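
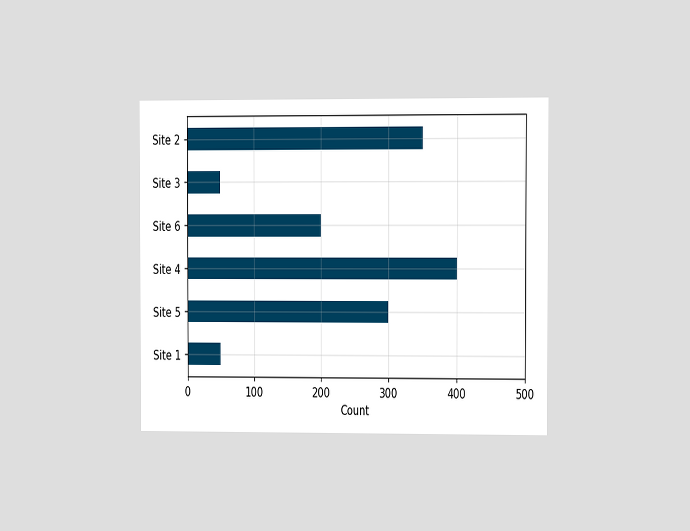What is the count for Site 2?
350

The chart is viewed at a slight angle. Reading along the chart's x-axis, the Site 2 bar reaches 350.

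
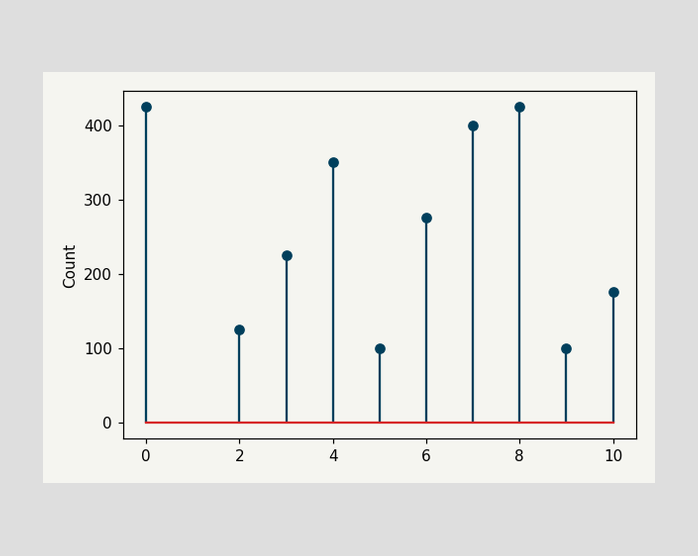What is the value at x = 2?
125

The stem at x=2 reaches 125.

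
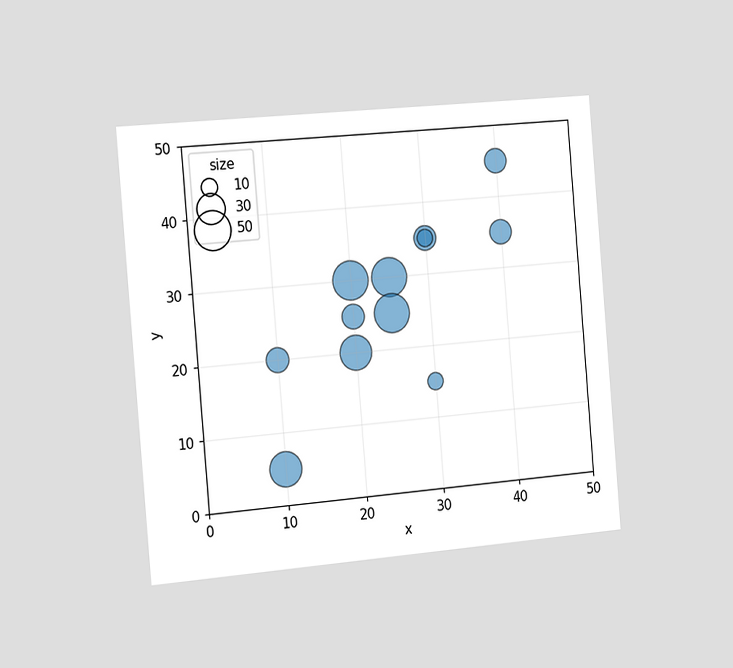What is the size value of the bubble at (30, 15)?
The chart is tilted about 5° counter-clockwise and viewed slightly from the left. Matching the bubble at (30, 15) against the size legend gives 10.

10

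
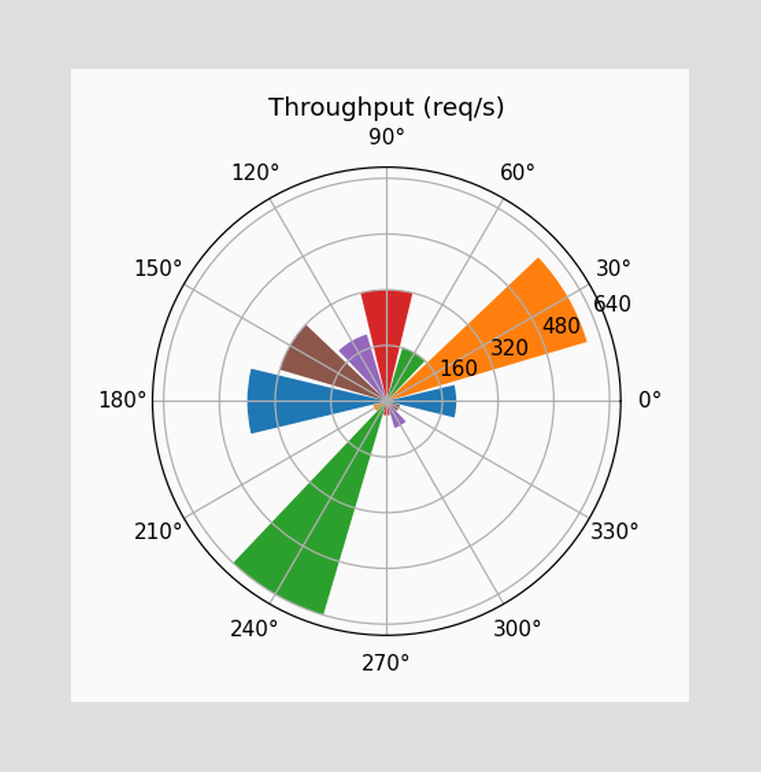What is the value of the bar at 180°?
400req/s

The bar at 180° reaches 400req/s on the radial axis.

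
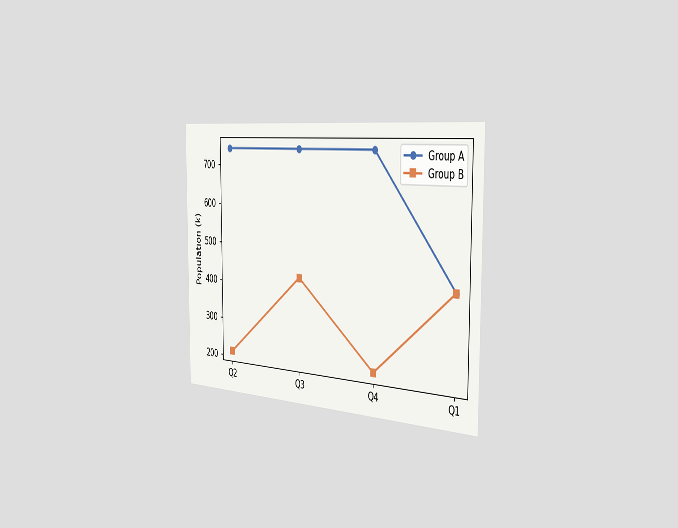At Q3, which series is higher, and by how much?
The chart is viewed slightly from the right. At Q3, Group A sits above the other line by 318k.

Group A, by 318k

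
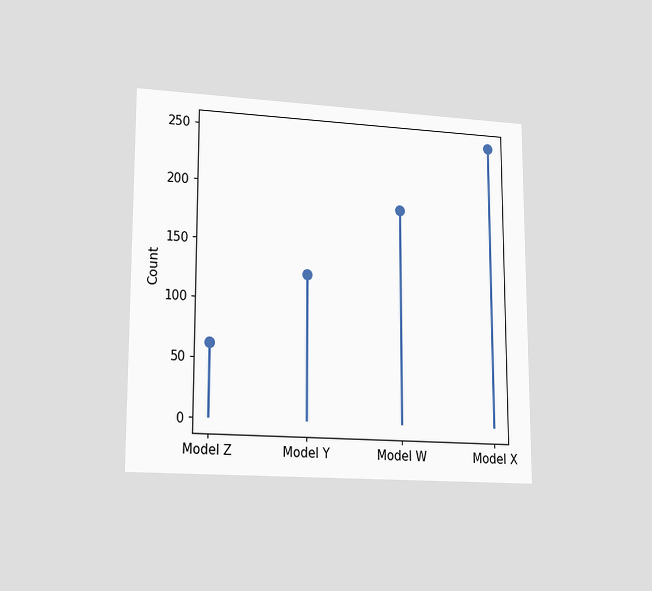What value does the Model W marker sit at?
The chart is viewed at a slight angle. The Model W marker sits at 186.

186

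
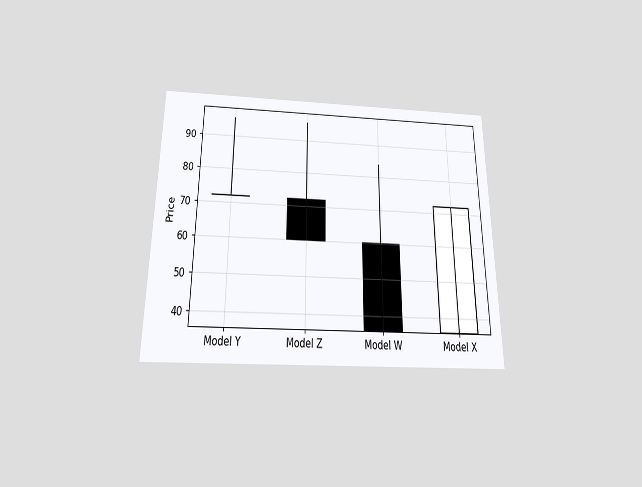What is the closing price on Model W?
36

The chart is viewed slightly from below. The Model W candle closes at 36.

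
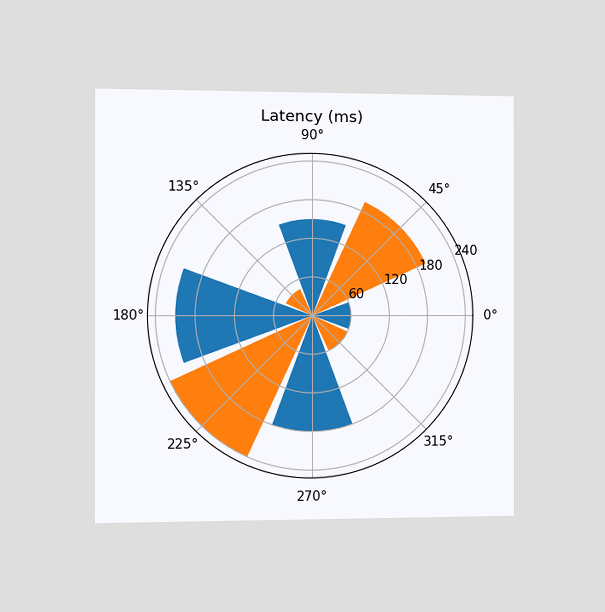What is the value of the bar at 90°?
The chart is viewed slightly from the left. The bar at 90° reaches 150ms on the radial axis.

150ms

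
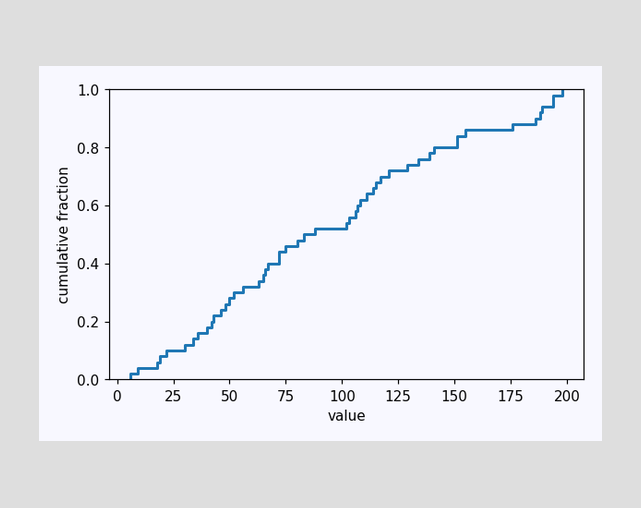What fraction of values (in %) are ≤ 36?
At x=36 the ECDF step is at 16%.

16%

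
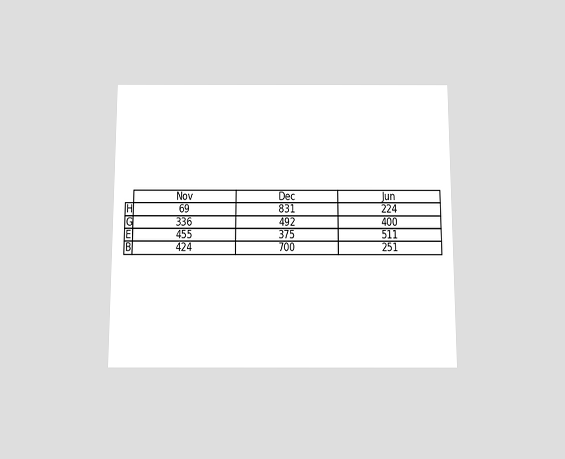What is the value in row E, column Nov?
The chart is viewed slightly from below. The (E, Nov) cell reads 455.

455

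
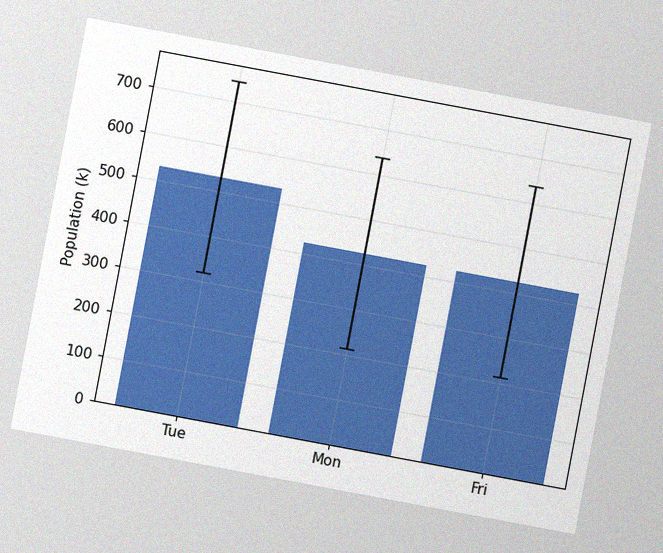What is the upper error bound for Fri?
The chart is tilted about 11° clockwise, with some photo noise. The Fri bar's upper whisker reaches 636k.

636k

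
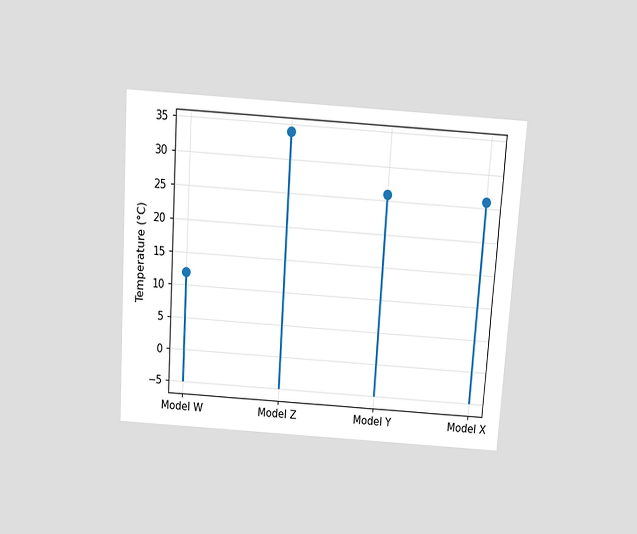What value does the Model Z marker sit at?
The chart is tilted about 4° clockwise and viewed slightly from above. The Model Z marker sits at 34°C.

34°C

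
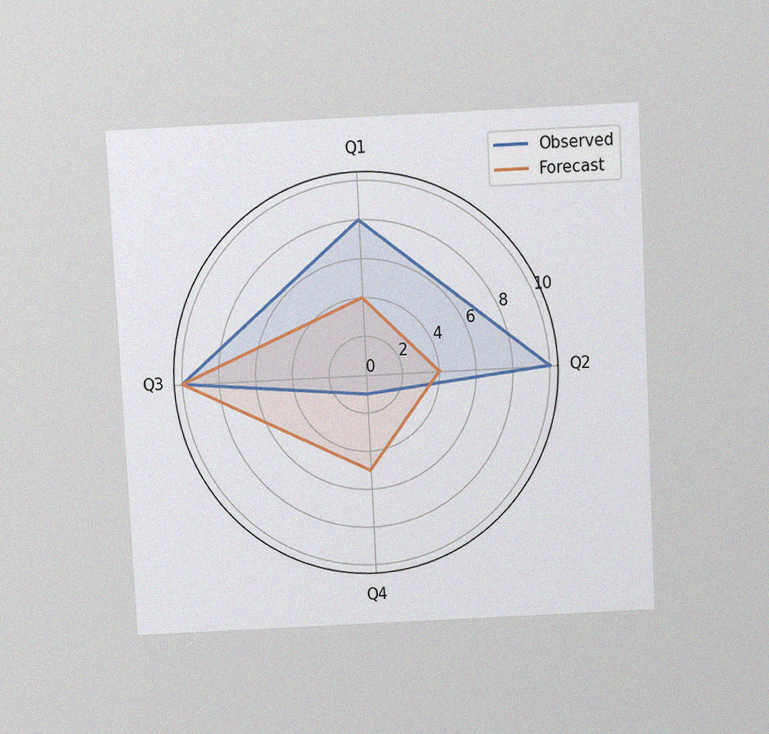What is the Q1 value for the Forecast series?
The chart is tilted about 3° counter-clockwise and viewed slightly from above, with some photo noise. On the Q1 axis, Forecast reaches 4.

4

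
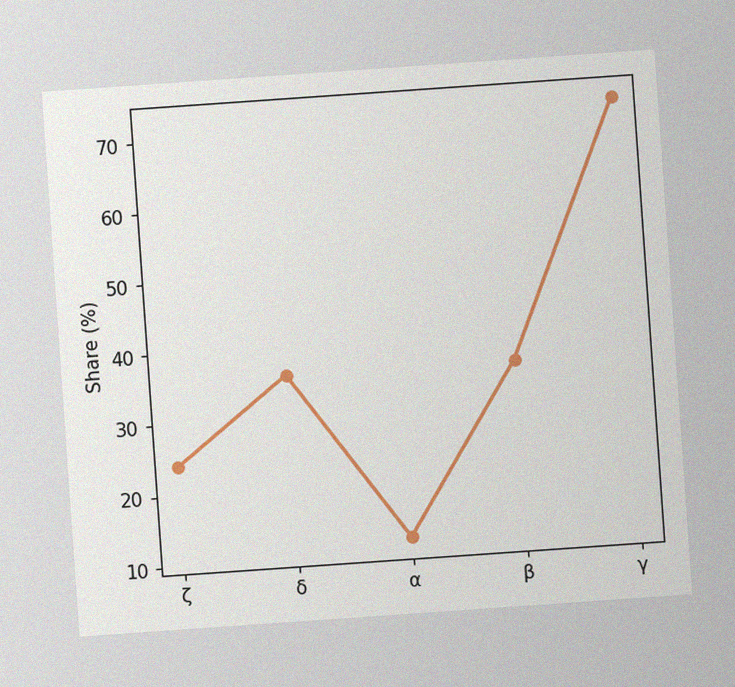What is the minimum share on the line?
The chart is tilted about 4° counter-clockwise, with some photo noise. The lowest point is at α, and reading across to the y-axis gives 12%.

12%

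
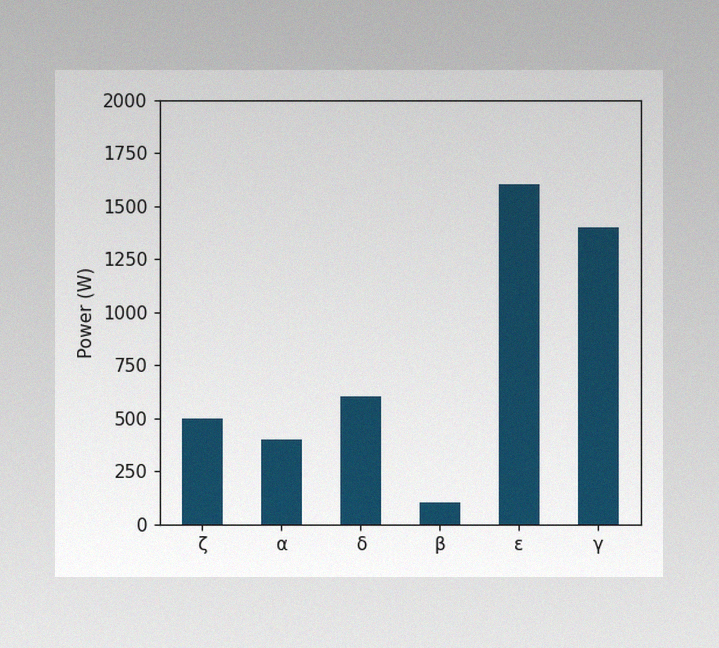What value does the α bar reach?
The image has some photo noise and uneven lighting. Reading along the chart's y-axis, the α bar reaches 400W.

400W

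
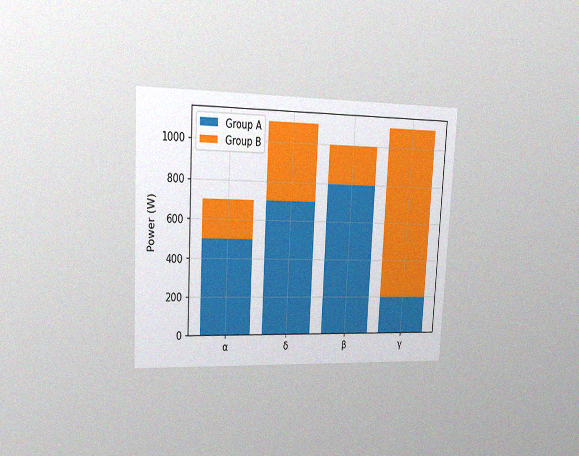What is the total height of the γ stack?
1100W

The chart is tilted about 3° clockwise and viewed slightly from the left, with some photo noise. The γ stack's top reaches 1100W on the y-axis.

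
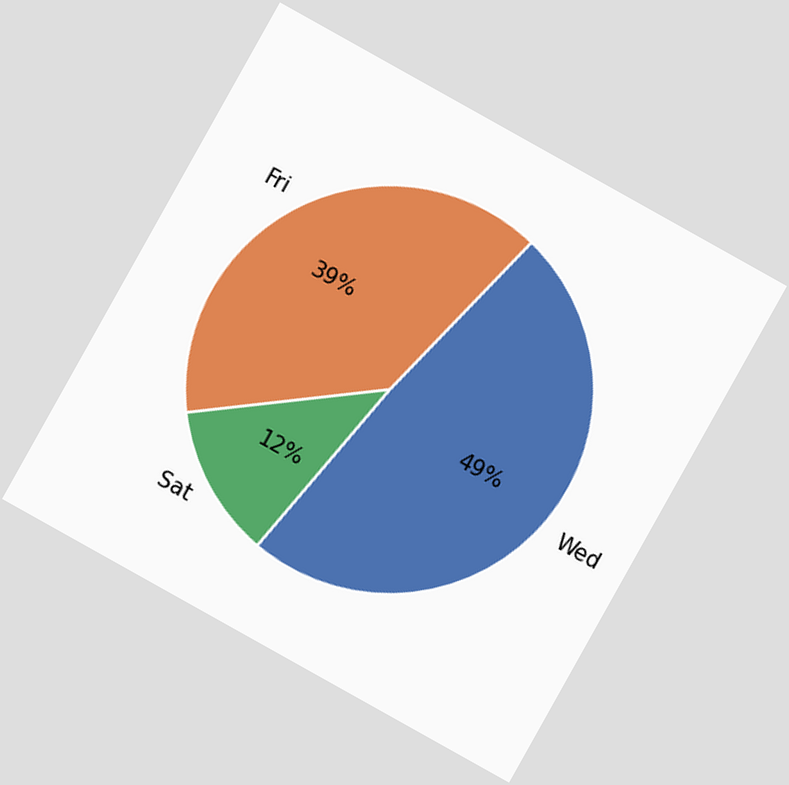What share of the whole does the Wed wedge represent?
The chart is tilted about 29° clockwise. The Wed slice takes up 49% of the pie.

49%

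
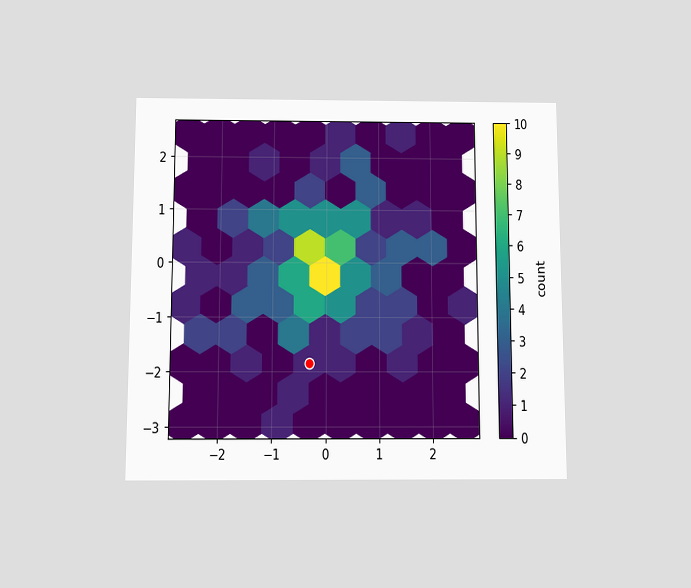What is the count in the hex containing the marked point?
1

The chart is viewed slightly from below. The marked hex reads 1 on the colorbar.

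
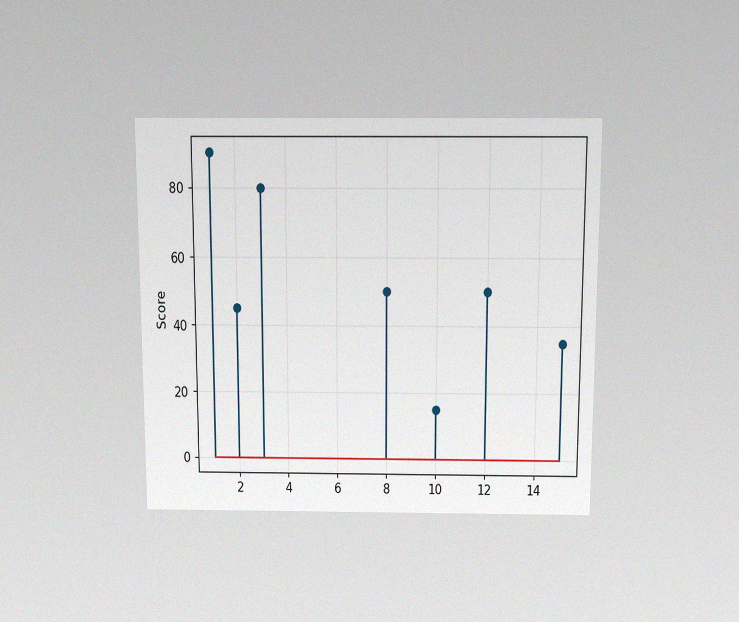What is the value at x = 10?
The chart is viewed slightly from above, with some photo noise. The stem at x=10 reaches 15.

15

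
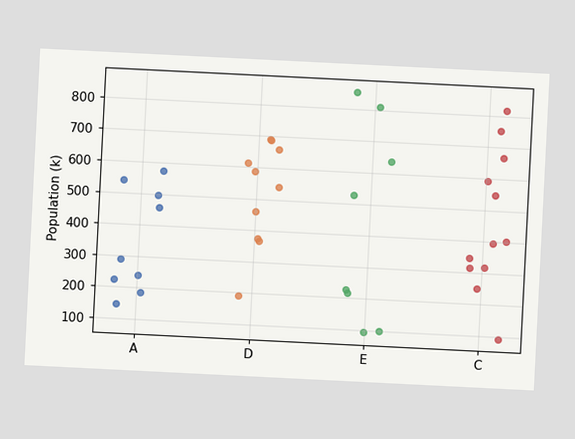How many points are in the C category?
12

The chart is tilted about 3° clockwise. Counting the markers in the C column gives 12.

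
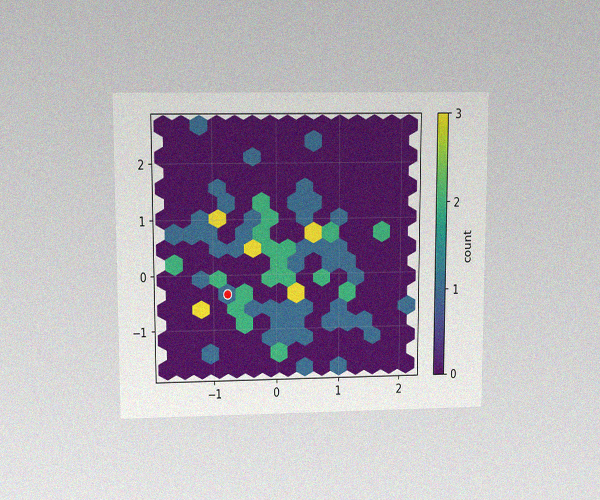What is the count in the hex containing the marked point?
The chart is viewed at a slight angle, with some photo noise. The marked hex reads 1 on the colorbar.

1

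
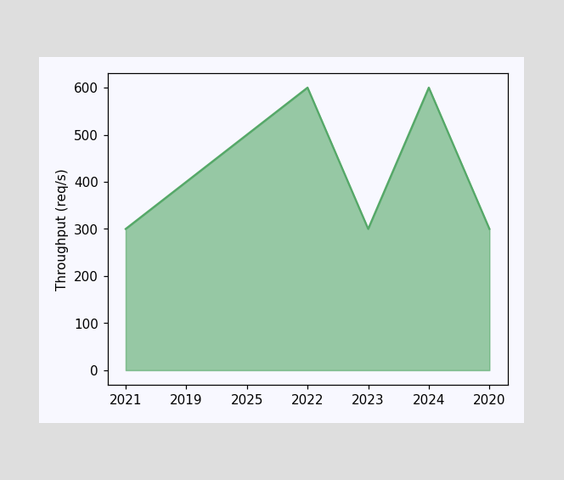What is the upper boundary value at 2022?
At 2022 the upper boundary is at 600req/s.

600req/s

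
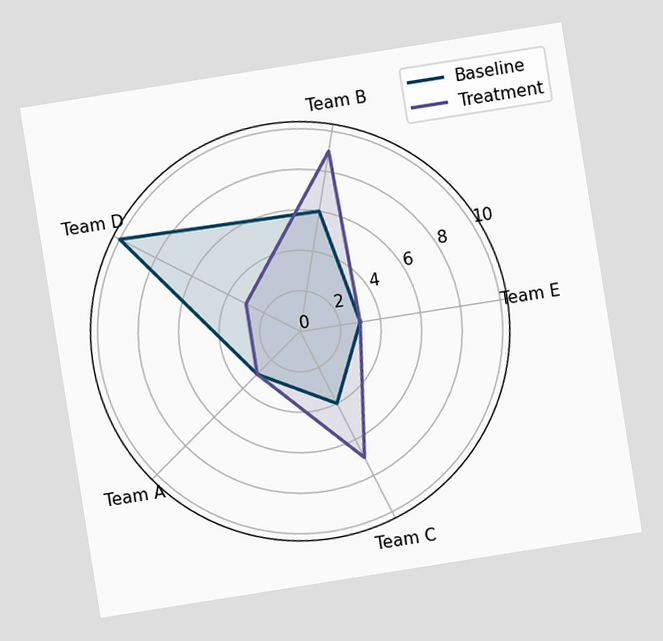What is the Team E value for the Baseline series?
The chart is tilted about 9° counter-clockwise. On the Team E axis, Baseline reaches 3.

3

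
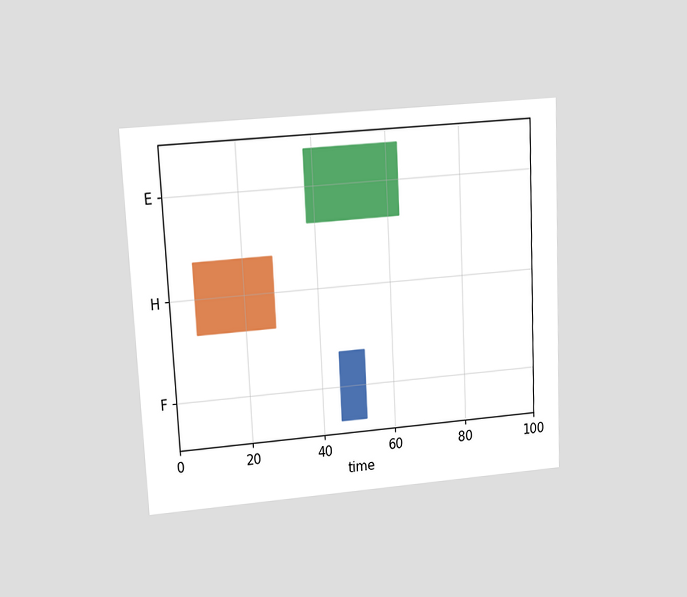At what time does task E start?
38

The chart is tilted about 3° counter-clockwise and viewed slightly from above. The E bar begins at t=38.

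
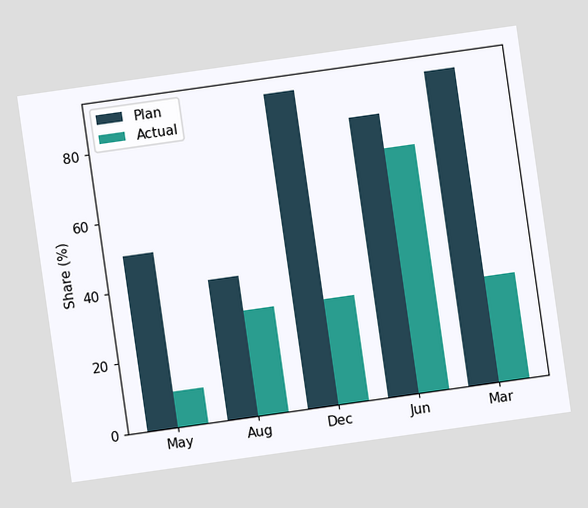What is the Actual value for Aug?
The chart is tilted about 8° counter-clockwise. The Actual bar at Aug reaches 30% on the y-axis.

30%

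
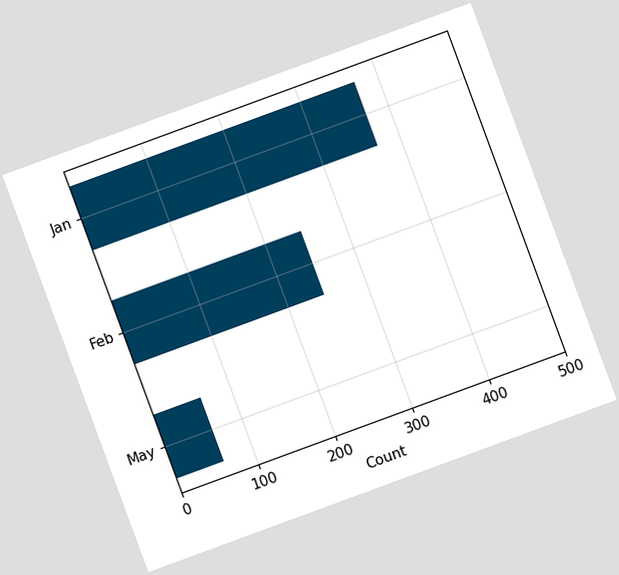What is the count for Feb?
248

The chart is tilted about 20° counter-clockwise. Reading along the chart's x-axis, the Feb bar reaches 248.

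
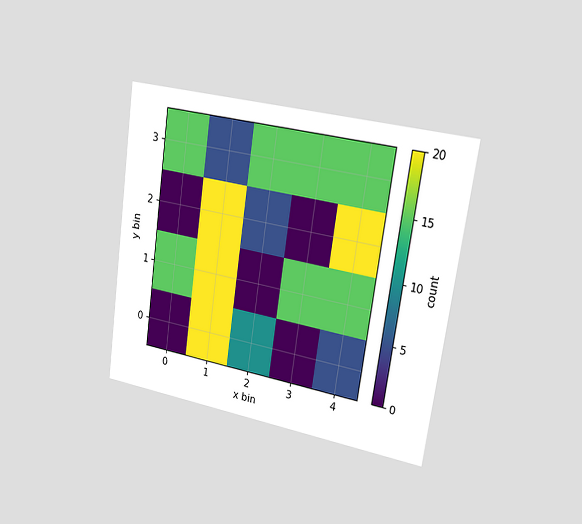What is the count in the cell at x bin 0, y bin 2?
The chart is tilted about 8° clockwise and viewed slightly from the right. Matching the cell (0, 2) against the colorbar gives 0.

0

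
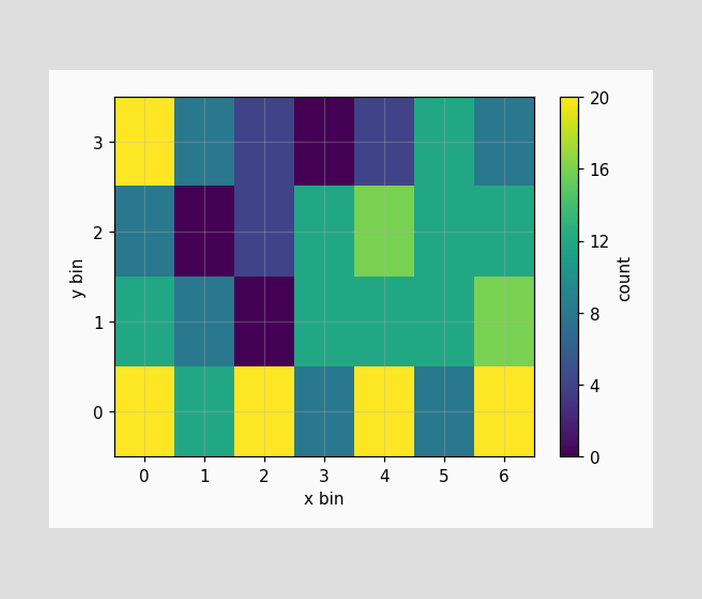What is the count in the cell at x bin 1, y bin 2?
Matching the cell (1, 2) against the colorbar gives 0.

0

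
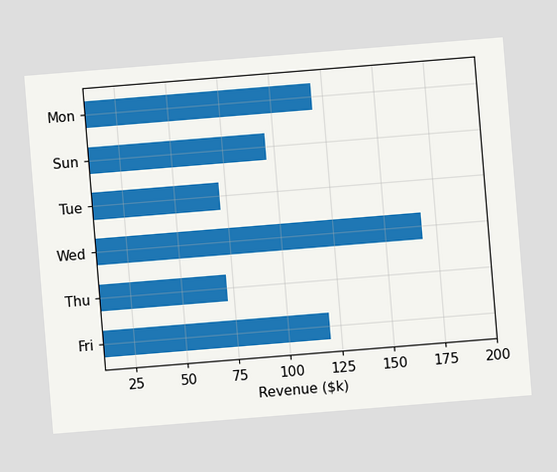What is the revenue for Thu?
$72k

The chart is tilted about 5° counter-clockwise. Reading along the chart's x-axis, the Thu bar reaches $72k.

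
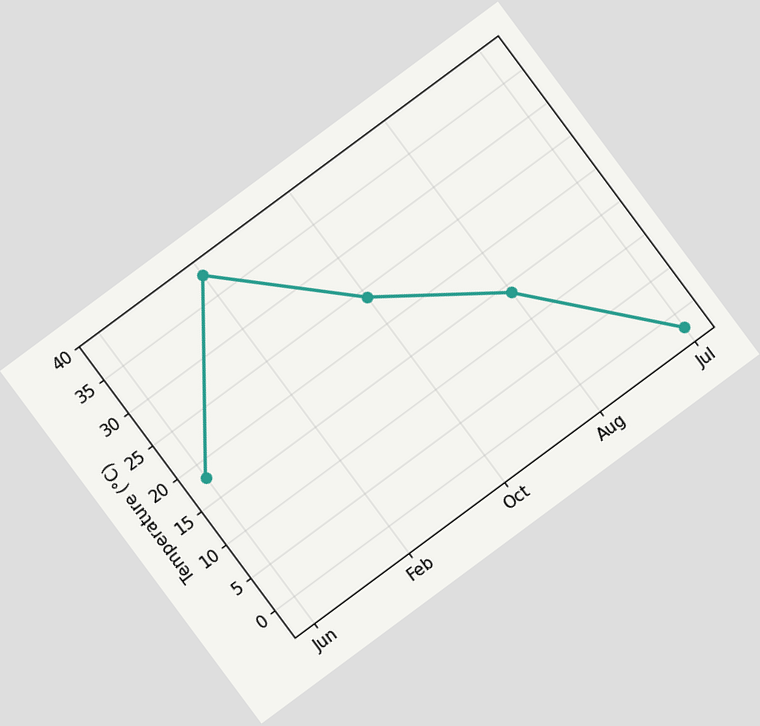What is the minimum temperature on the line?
-2°C

The chart is tilted about 37° counter-clockwise. The lowest point is at Jul, and reading across to the y-axis gives -2°C.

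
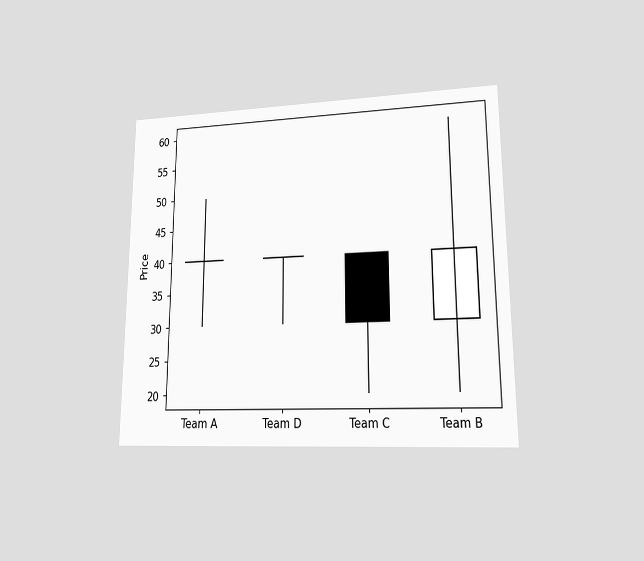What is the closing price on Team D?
40

The chart is viewed at a slight angle. The Team D candle closes at 40.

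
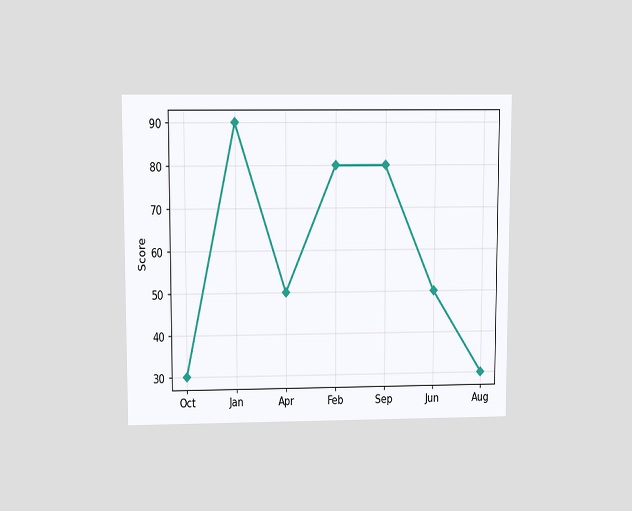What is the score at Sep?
The chart is viewed slightly from above. At Sep, the line is at 80.

80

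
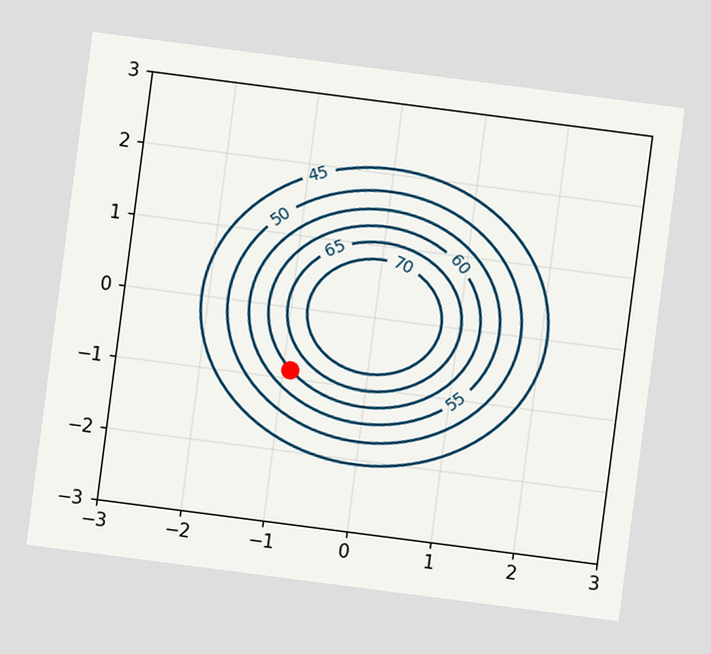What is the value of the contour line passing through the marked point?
The chart is tilted about 7° clockwise. The marked point sits on the contour labelled 60.

60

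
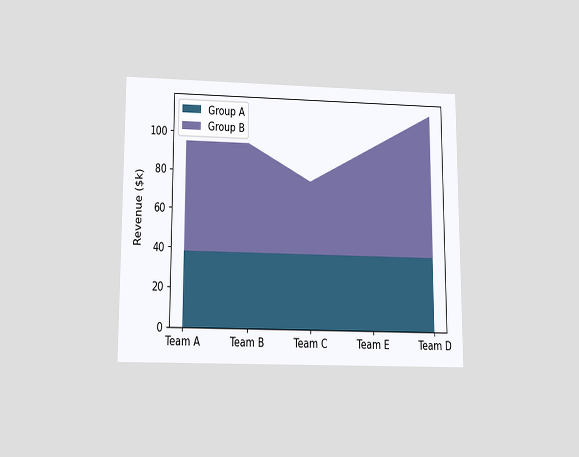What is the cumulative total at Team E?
$95k

The chart is viewed slightly from below. The stacked total at Team E reaches $95k.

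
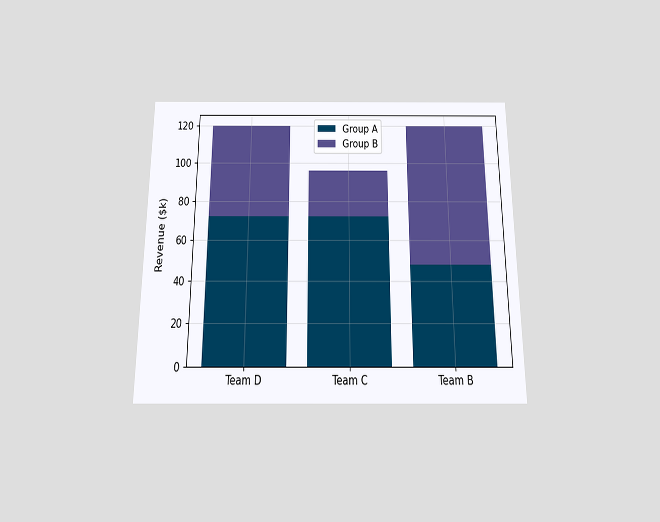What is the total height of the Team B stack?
$120k

The chart is viewed slightly from below. The Team B stack's top reaches $120k on the y-axis.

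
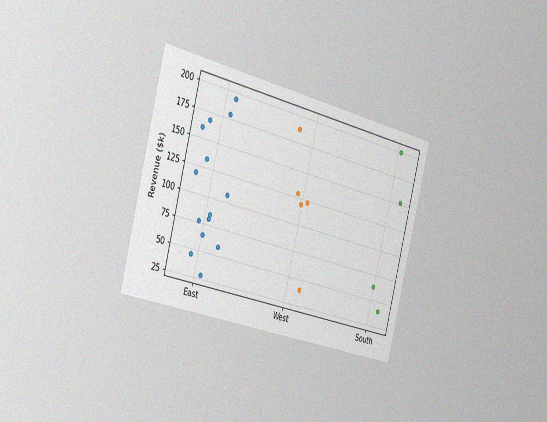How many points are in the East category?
14

The chart is tilted about 15° clockwise and viewed slightly from the left, with some photo noise. Counting the markers in the East column gives 14.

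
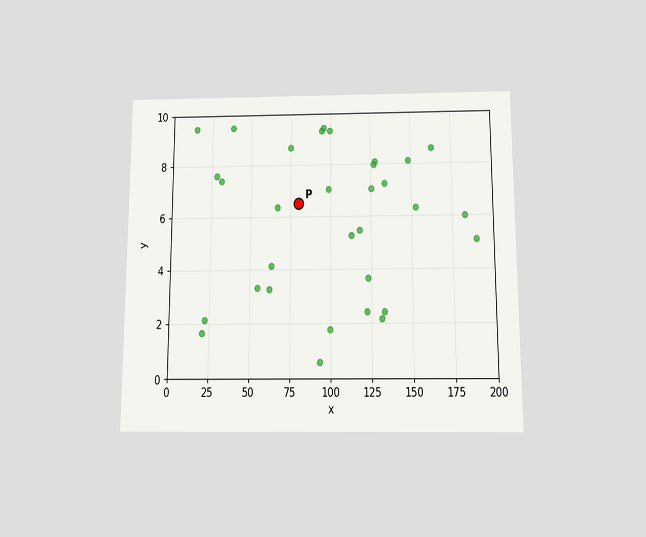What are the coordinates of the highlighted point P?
The chart is viewed slightly from below. Following the gridlines from P to each axis, P sits at (80, 6.5).

(80, 6.5)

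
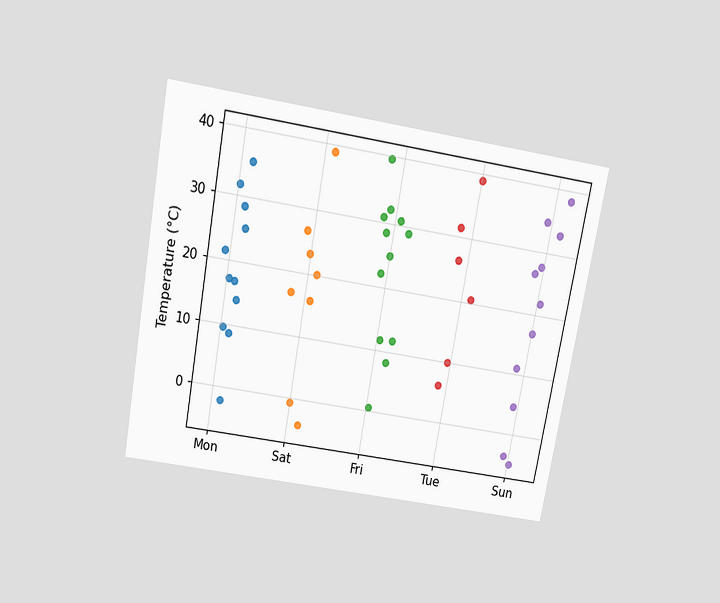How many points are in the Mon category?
11

The chart is tilted about 10° clockwise and viewed slightly from above. Counting the markers in the Mon column gives 11.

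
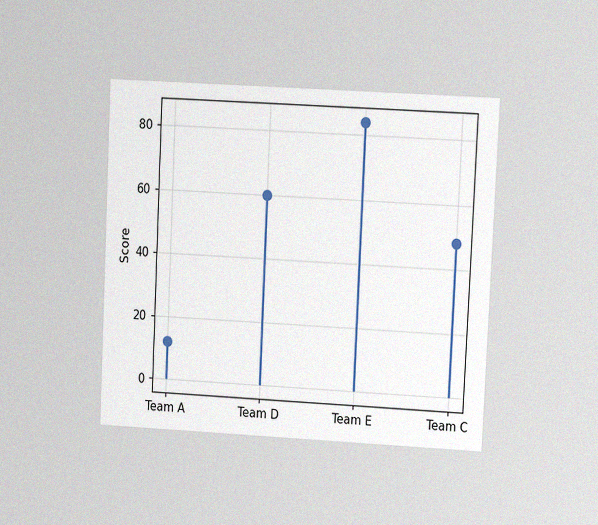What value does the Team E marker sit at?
84

The chart is tilted about 3° clockwise and viewed at a slight angle, with some photo noise. The Team E marker sits at 84.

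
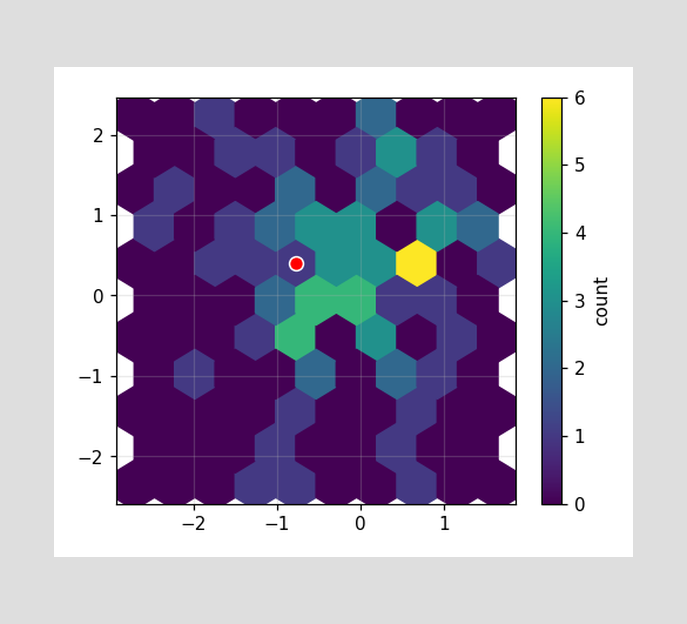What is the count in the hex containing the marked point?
1

The marked hex reads 1 on the colorbar.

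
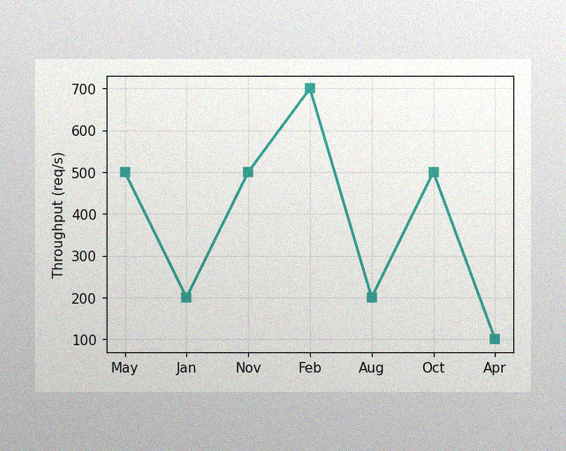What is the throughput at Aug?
200req/s

The image has some photo noise and uneven lighting. At Aug, the line is at 200req/s.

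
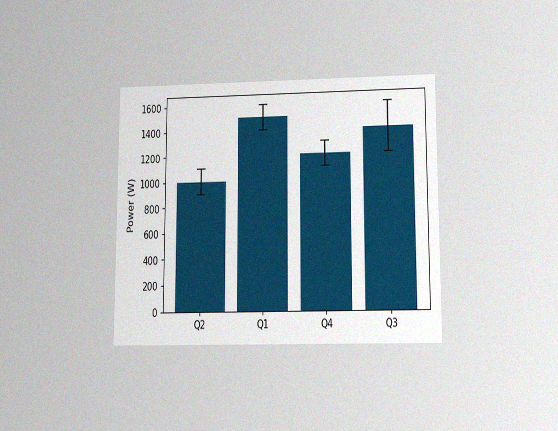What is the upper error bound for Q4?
1300W

The chart is viewed slightly from below, with some photo noise. The Q4 bar's upper whisker reaches 1300W.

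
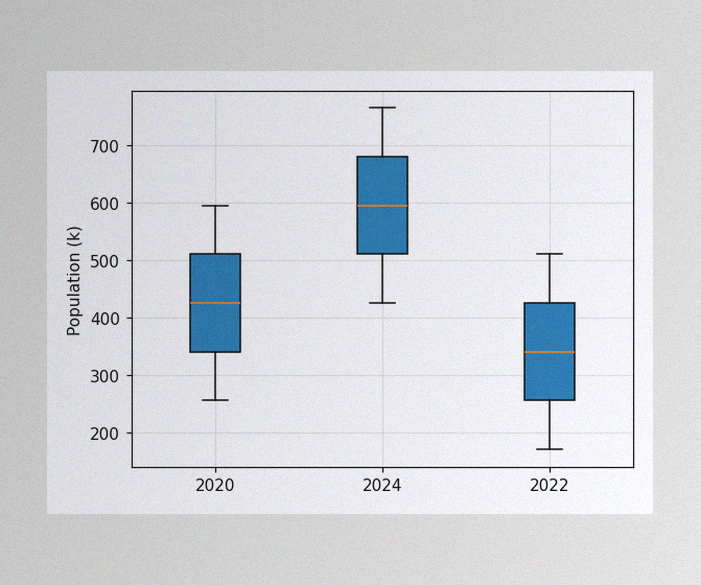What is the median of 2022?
340k

The image has some photo noise and uneven lighting. The median line in the 2022 box sits at 340k.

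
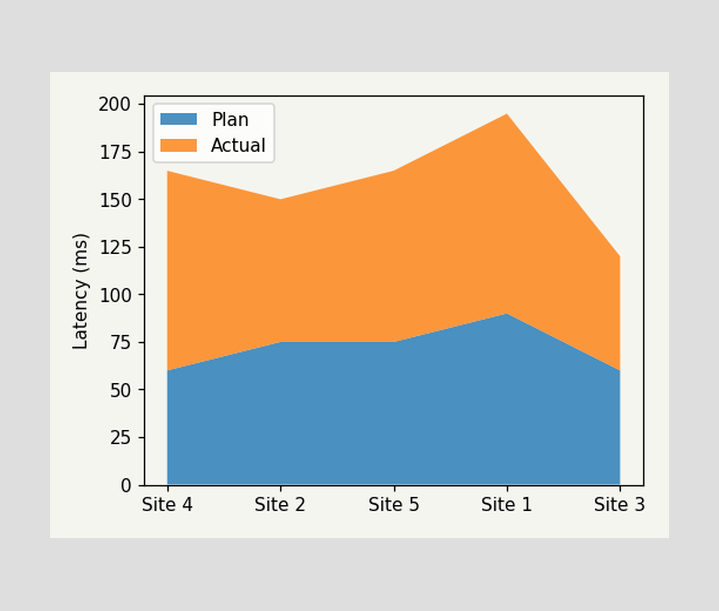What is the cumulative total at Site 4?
165ms

The stacked total at Site 4 reaches 165ms.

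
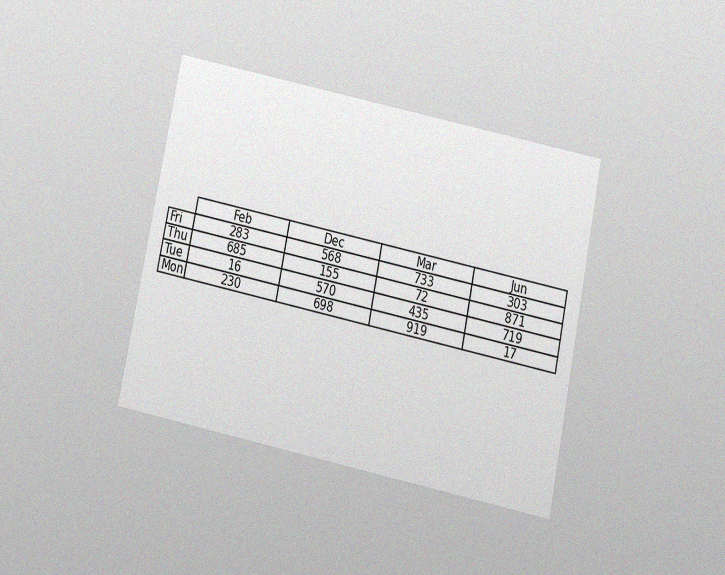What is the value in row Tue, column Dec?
570

The chart is tilted about 12° clockwise and viewed slightly from below, with some photo noise. The (Tue, Dec) cell reads 570.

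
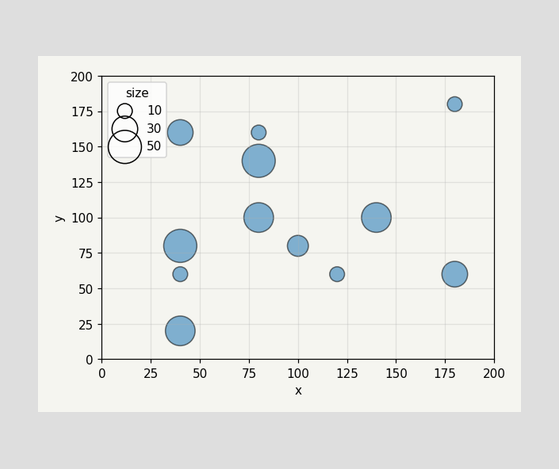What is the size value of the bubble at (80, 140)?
50

Matching the bubble at (80, 140) against the size legend gives 50.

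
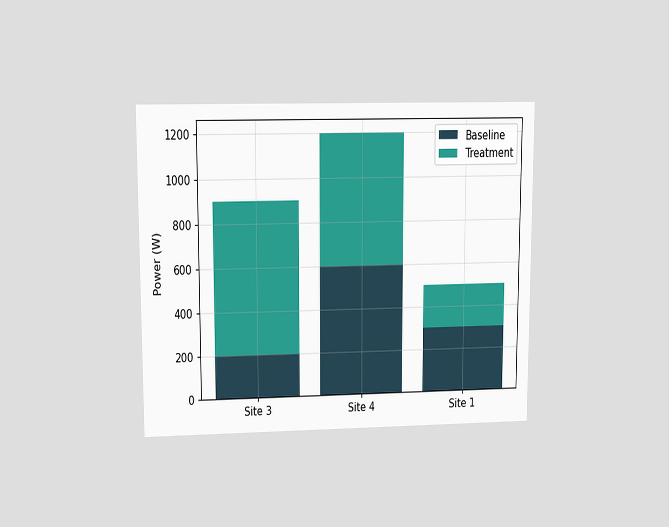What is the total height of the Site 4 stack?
1200W

The chart is viewed at a slight angle. The Site 4 stack's top reaches 1200W on the y-axis.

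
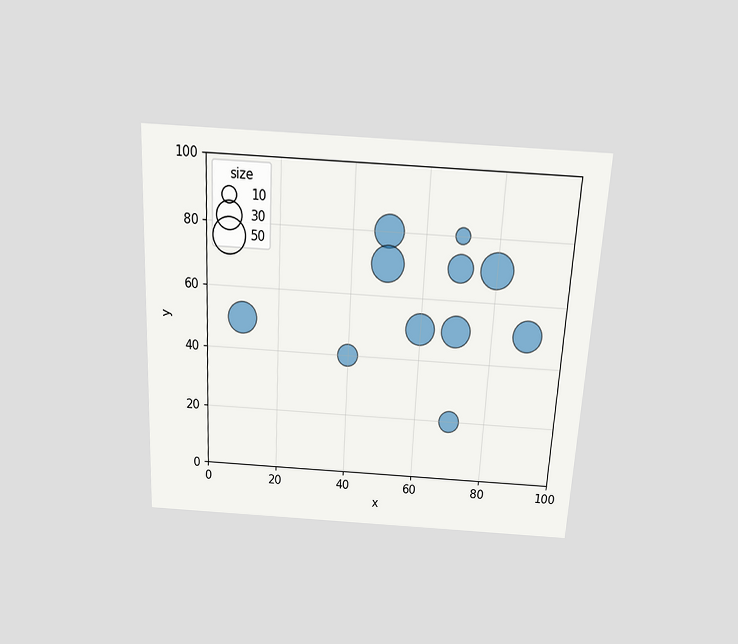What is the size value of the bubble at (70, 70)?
30

The chart is tilted about 3° clockwise and viewed slightly from above. Matching the bubble at (70, 70) against the size legend gives 30.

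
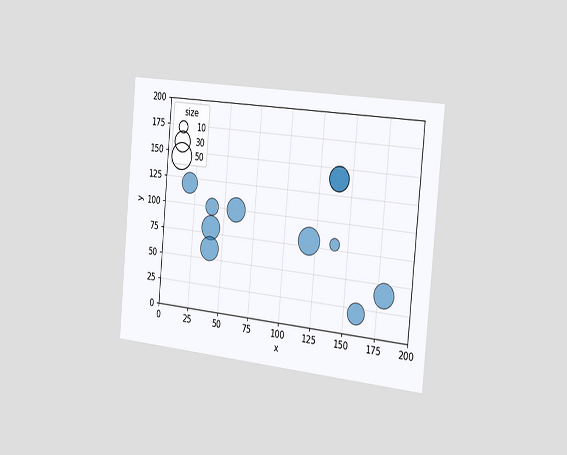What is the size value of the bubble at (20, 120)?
The chart is tilted about 5° clockwise and viewed slightly from the right. Matching the bubble at (20, 120) against the size legend gives 30.

30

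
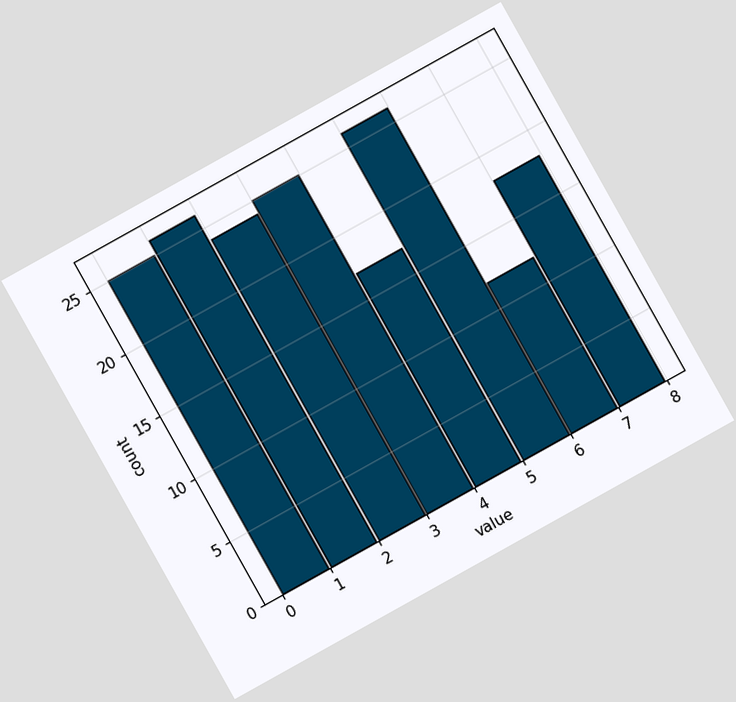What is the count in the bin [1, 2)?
26

The chart is tilted about 29° counter-clockwise. The [1, 2) bin has height 26.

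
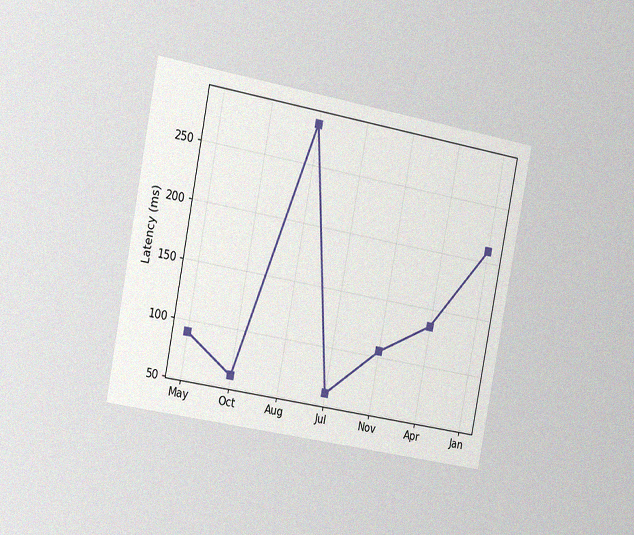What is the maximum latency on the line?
The chart is tilted about 11° clockwise and viewed slightly from the left, with some photo noise. The highest point is at Aug, and reading across to the y-axis gives 285ms.

285ms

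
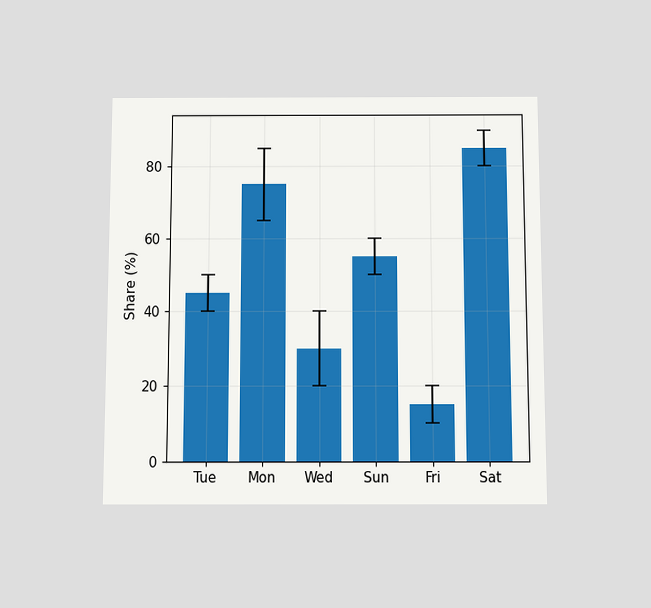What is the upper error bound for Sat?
The chart is viewed slightly from below. The Sat bar's upper whisker reaches 90%.

90%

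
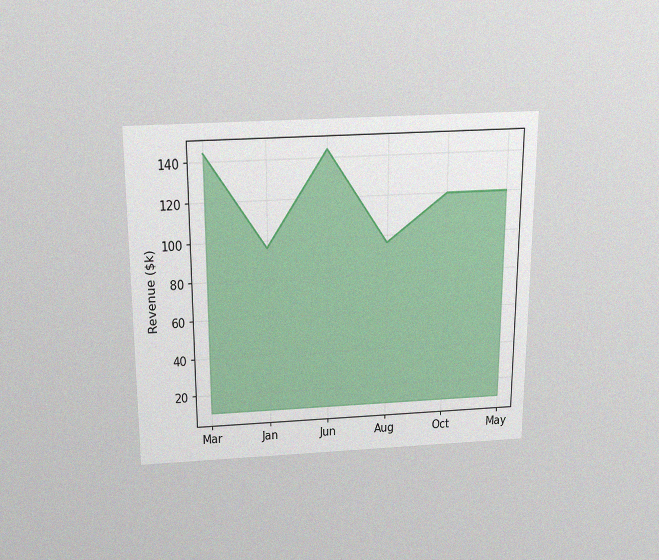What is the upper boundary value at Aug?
$96k

The chart is viewed slightly from above, with some photo noise. At Aug the upper boundary is at $96k.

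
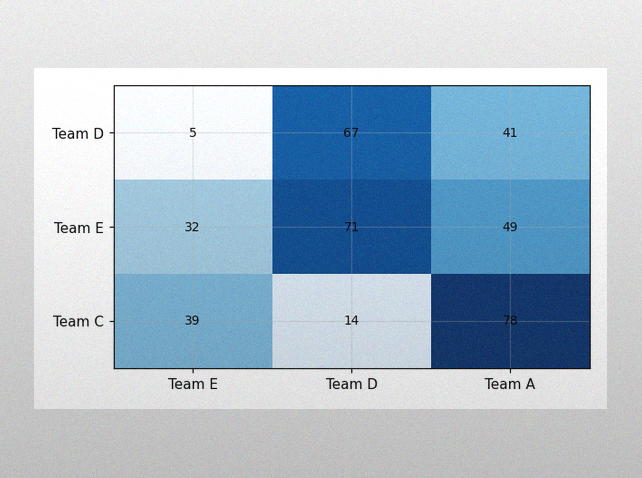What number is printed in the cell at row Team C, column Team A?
The image has some photo noise and uneven lighting. The (Team C, Team A) cell reads 78.

78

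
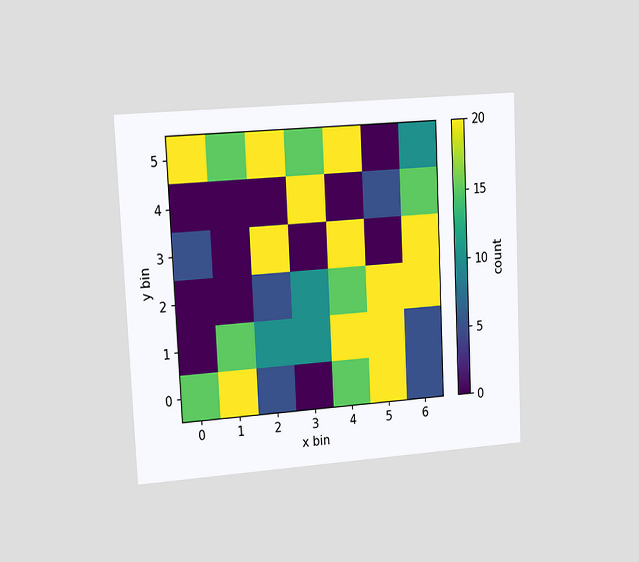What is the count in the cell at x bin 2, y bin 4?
The chart is tilted about 3° counter-clockwise and viewed slightly from the left. Matching the cell (2, 4) against the colorbar gives 0.

0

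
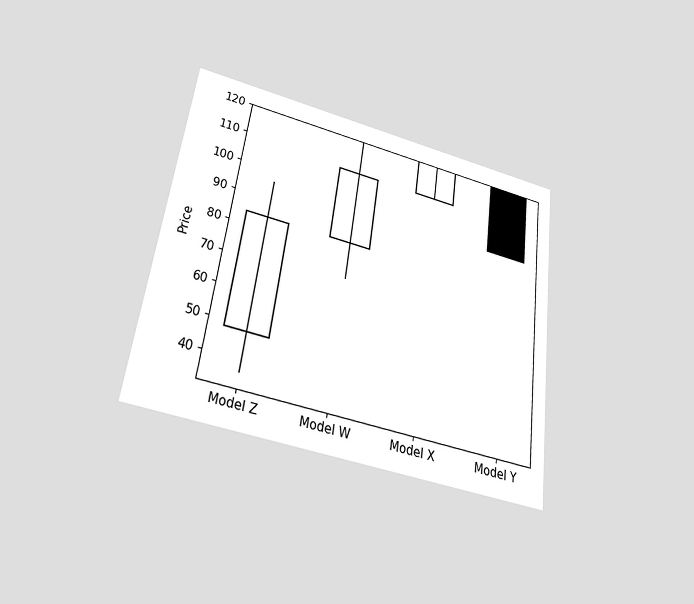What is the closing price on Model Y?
96

The chart is tilted about 8° clockwise and viewed slightly from below. The Model Y candle closes at 96.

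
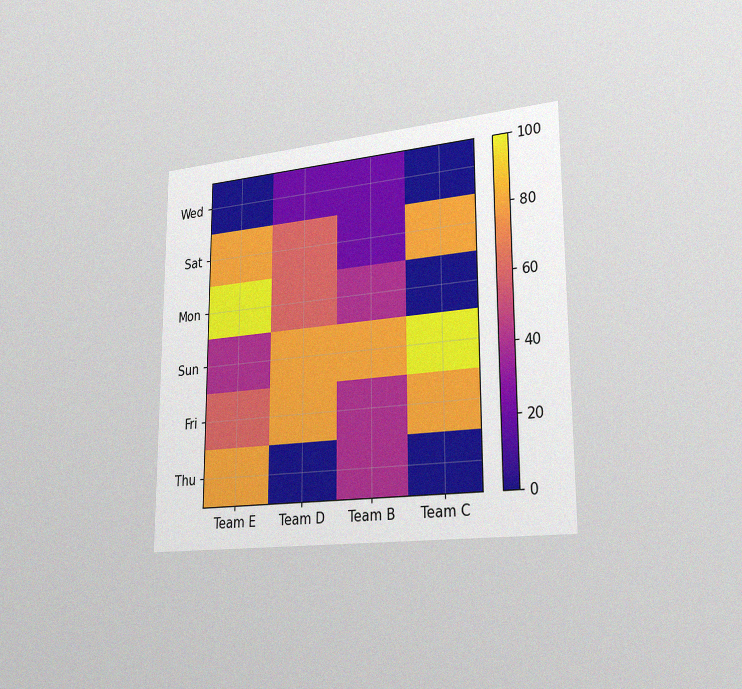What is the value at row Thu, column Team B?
The chart is viewed slightly from the right, with some photo noise. Matching cell (Thu, Team B) against the colorbar gives 40.

40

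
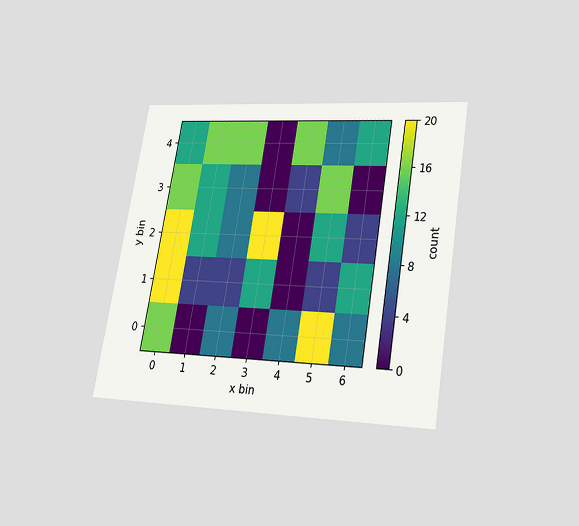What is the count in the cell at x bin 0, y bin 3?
The chart is tilted about 9° clockwise and viewed slightly from below. Matching the cell (0, 3) against the colorbar gives 16.

16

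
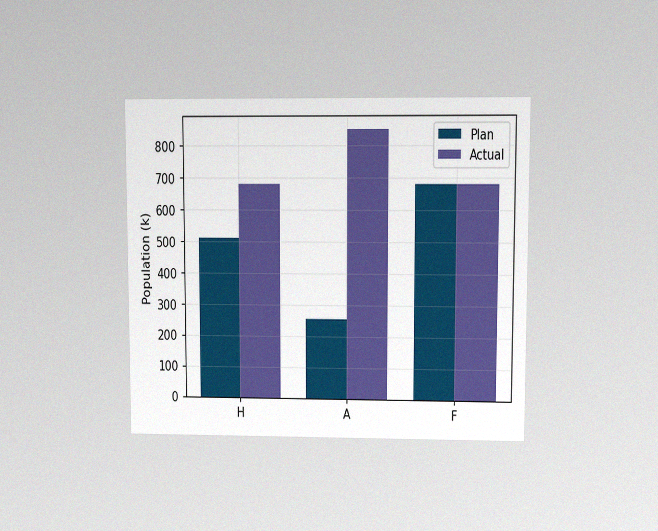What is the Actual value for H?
680k

The chart is viewed at a slight angle, with some photo noise. The Actual bar at H reaches 680k on the y-axis.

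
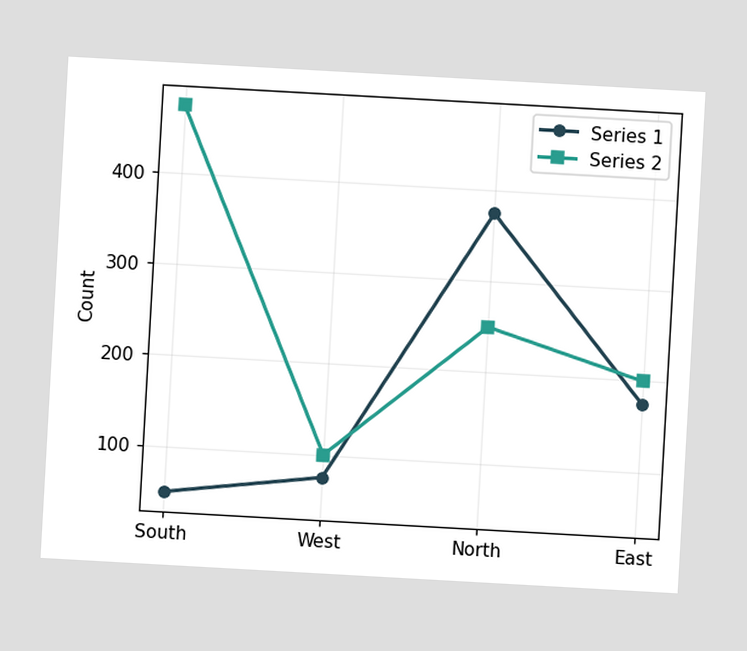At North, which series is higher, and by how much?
Series 1, by 125

The chart is tilted about 3° clockwise. At North, Series 1 sits above the other line by 125.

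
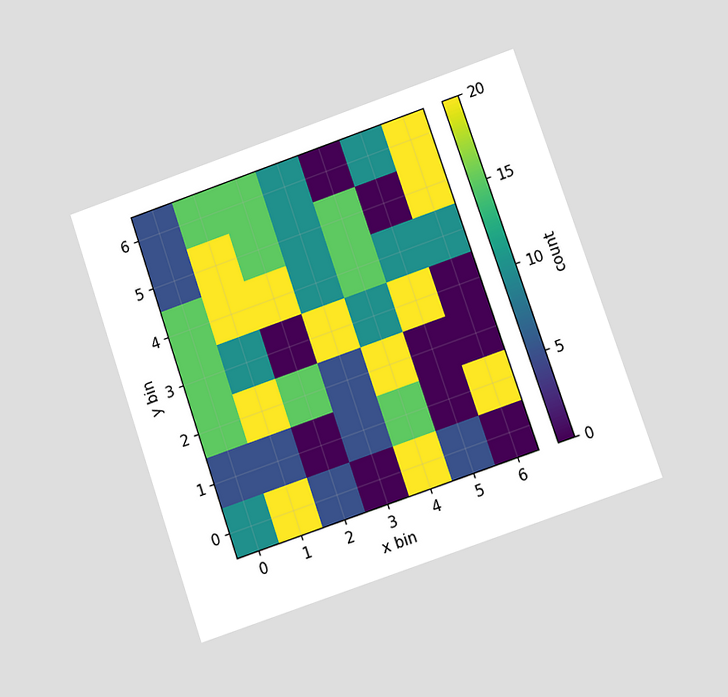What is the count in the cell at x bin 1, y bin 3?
10

The chart is tilted about 19° counter-clockwise and viewed at a slight angle. Matching the cell (1, 3) against the colorbar gives 10.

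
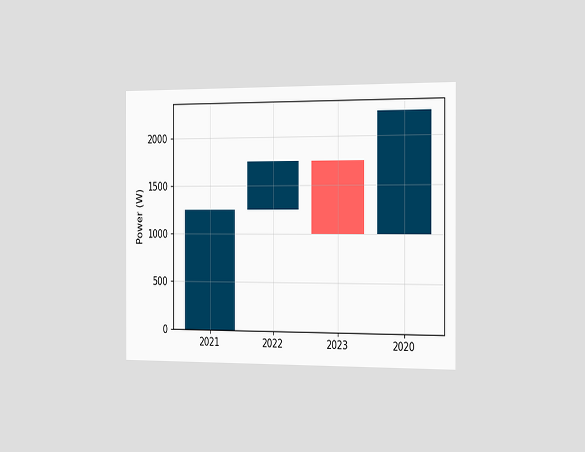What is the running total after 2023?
1000W

The chart is viewed slightly from the right. After 2023 the running total reaches 1000W.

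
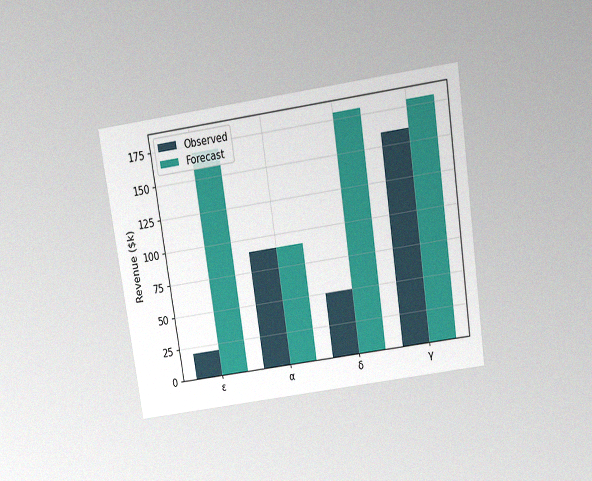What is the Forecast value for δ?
The chart is tilted about 8° counter-clockwise and viewed slightly from above, with some photo noise. The Forecast bar at δ reaches $180k on the y-axis.

$180k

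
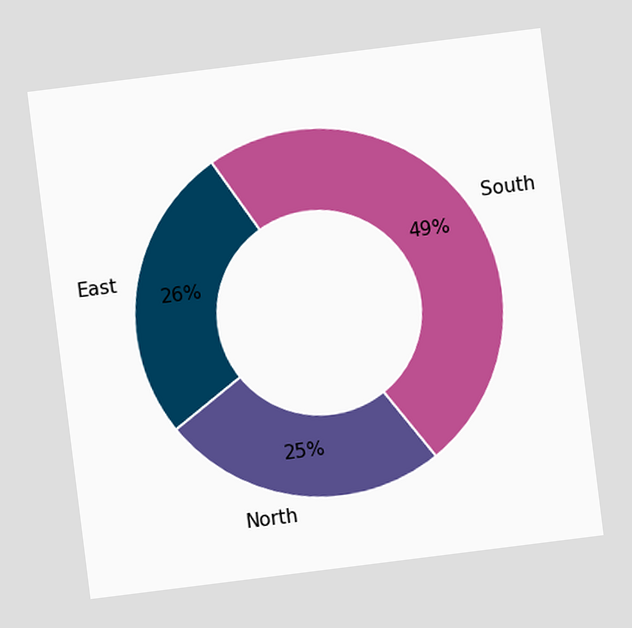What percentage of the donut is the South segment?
The chart is tilted about 7° counter-clockwise. The South segment takes up 49% of the ring.

49%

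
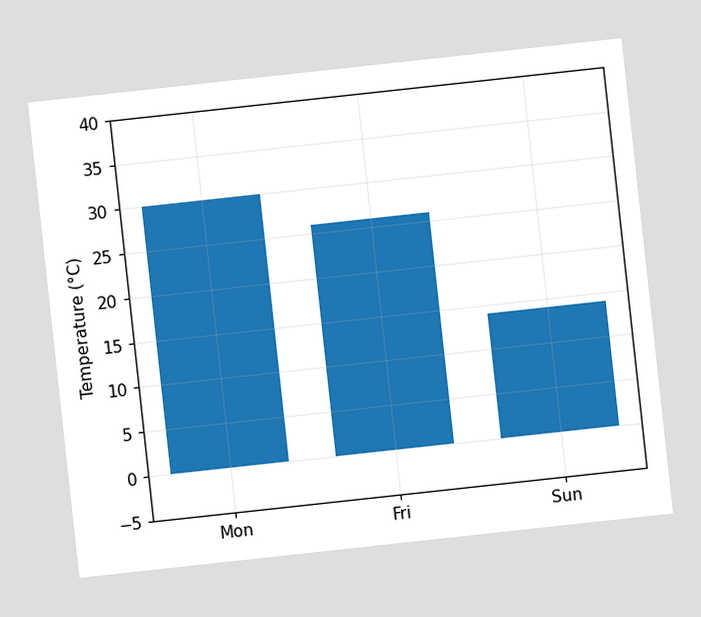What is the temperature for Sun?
14°C

The chart is tilted about 6° counter-clockwise. Reading along the chart's y-axis, the Sun bar reaches 14°C.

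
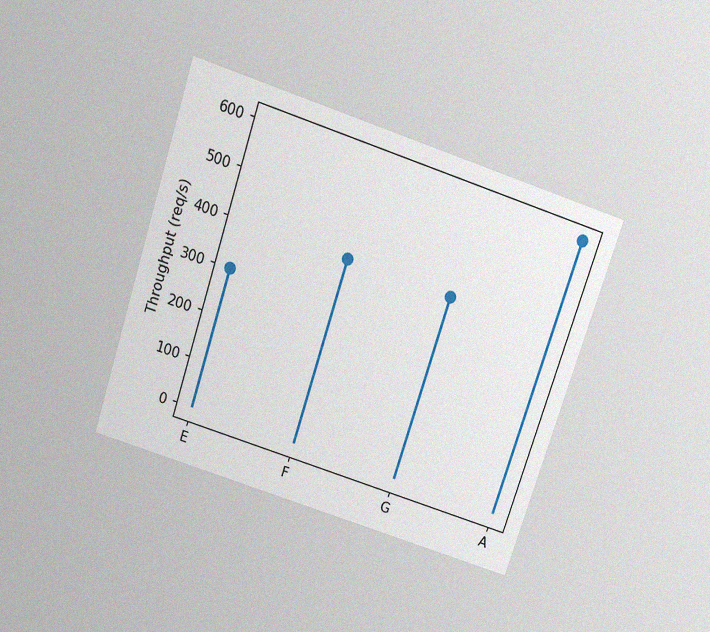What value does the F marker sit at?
400req/s

The chart is tilted about 18° clockwise and viewed slightly from above, with some photo noise. The F marker sits at 400req/s.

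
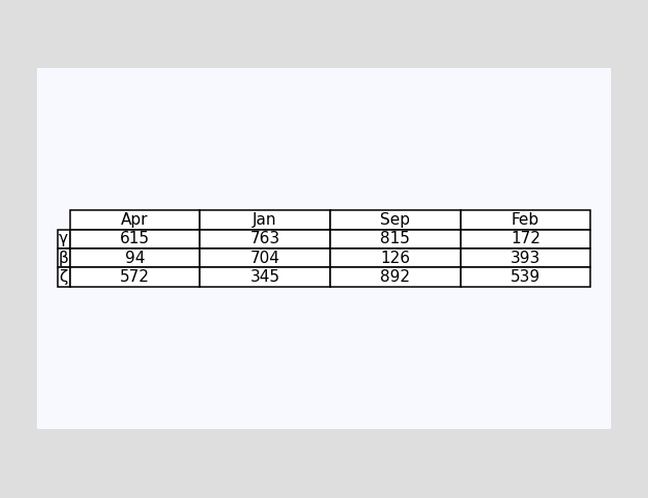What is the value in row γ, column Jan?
The (γ, Jan) cell reads 763.

763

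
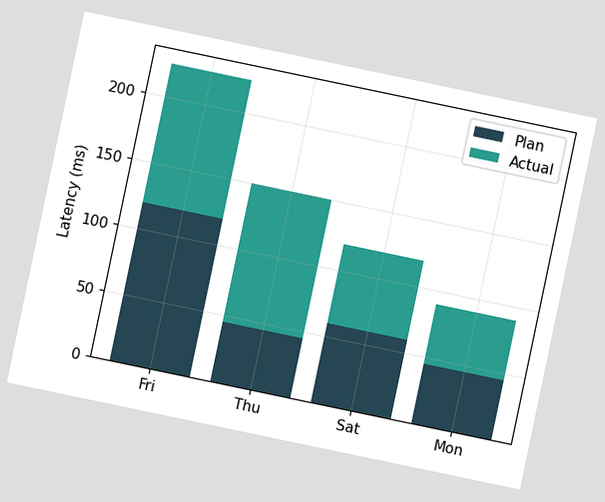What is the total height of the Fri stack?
225ms

The chart is tilted about 12° clockwise. The Fri stack's top reaches 225ms on the y-axis.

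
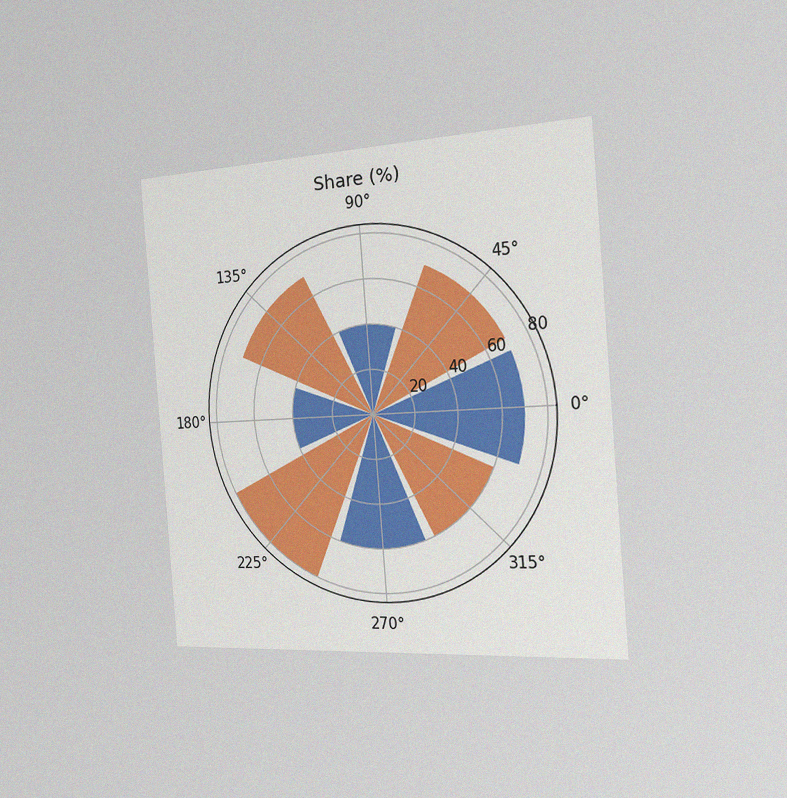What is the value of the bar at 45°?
70%

The chart is tilted about 5° counter-clockwise and viewed slightly from the right, with some photo noise. The bar at 45° reaches 70% on the radial axis.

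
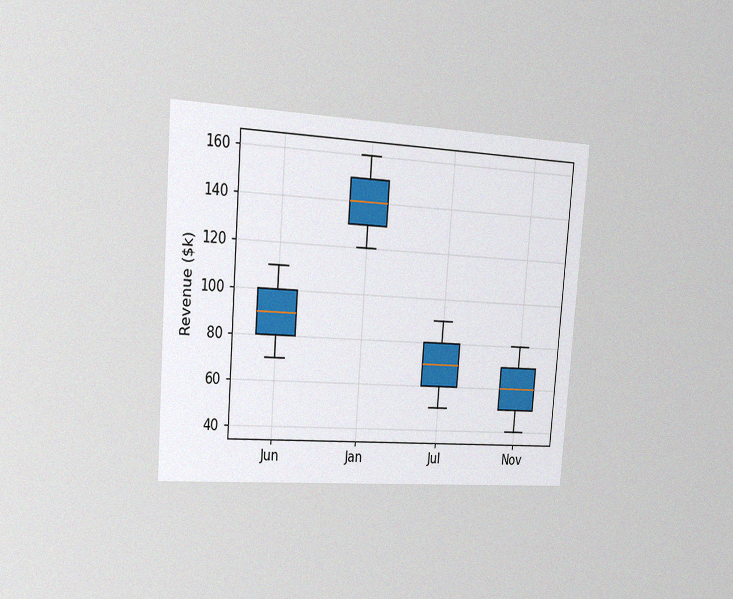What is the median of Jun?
$90k

The chart is tilted about 4° clockwise and viewed slightly from the left, with some photo noise. The median line in the Jun box sits at $90k.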